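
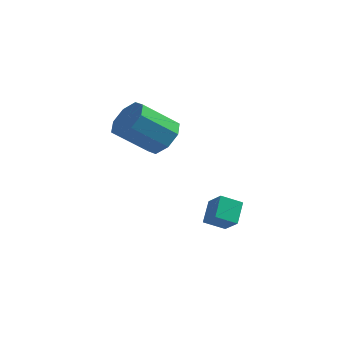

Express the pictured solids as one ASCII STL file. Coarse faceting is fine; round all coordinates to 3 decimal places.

solid 
facet normal -0.745 -0.489 0.454
outer loop
vertex -0.361 -1.729 -2.615
vertex -0.508 -0.779 -1.832
vertex -1.117 -1.249 -3.338
endloop
endfacet
facet normal 0.118 -0.766 -0.632
outer loop
vertex -0.312 -0.721 -3.828
vertex -0.361 -1.729 -2.615
vertex -1.117 -1.249 -3.338
endloop
endfacet
facet normal -0.745 -0.489 0.454
outer loop
vertex -1.117 -1.249 -3.338
vertex -0.508 -0.779 -1.832
vertex -1.263 -0.299 -2.555
endloop
endfacet
facet normal -0.656 0.417 -0.629
outer loop
vertex -1.263 -0.299 -2.555
vertex -0.312 -0.721 -3.828
vertex -1.117 -1.249 -3.338
endloop
endfacet
facet normal 0.656 -0.417 0.629
outer loop
vertex -0.361 -1.729 -2.615
vertex 0.297 -0.251 -2.322
vertex -0.508 -0.779 -1.832
endloop
endfacet
facet normal 0.118 -0.766 -0.632
outer loop
vertex 0.443 -1.201 -3.105
vertex -0.361 -1.729 -2.615
vertex -0.312 -0.721 -3.828
endloop
endfacet
facet normal 0.657 -0.417 0.628
outer loop
vertex 0.443 -1.201 -3.105
vertex 0.297 -0.251 -2.322
vertex -0.361 -1.729 -2.615
endloop
endfacet
facet normal -0.118 0.766 0.632
outer loop
vertex -0.508 -0.779 -1.832
vertex 0.297 -0.251 -2.322
vertex -1.263 -0.299 -2.555
endloop
endfacet
facet normal -0.657 0.417 -0.629
outer loop
vertex -0.459 0.229 -3.045
vertex -0.312 -0.721 -3.828
vertex -1.263 -0.299 -2.555
endloop
endfacet
facet normal -0.118 0.766 0.632
outer loop
vertex -1.263 -0.299 -2.555
vertex 0.297 -0.251 -2.322
vertex -0.459 0.229 -3.045
endloop
endfacet
facet normal 0.745 0.489 -0.453
outer loop
vertex -0.459 0.229 -3.045
vertex 0.443 -1.201 -3.105
vertex -0.312 -0.721 -3.828
endloop
endfacet
facet normal 0.745 0.489 -0.454
outer loop
vertex 0.297 -0.251 -2.322
vertex 0.443 -1.201 -3.105
vertex -0.459 0.229 -3.045
endloop
endfacet
facet normal 0.600 0.487 -0.635
outer loop
vertex -2.555 -1.631 1.046
vertex -3.142 -0.778 1.146
vertex -2.31 -1.16 1.639
endloop
endfacet
facet normal 0.738 -0.642 0.205
outer loop
vertex -2.555 -1.631 1.046
vertex -2.31 -1.16 1.639
vertex -3.791 -2.634 2.354
endloop
endfacet
facet normal 0.738 -0.643 0.204
outer loop
vertex -3.791 -2.634 2.354
vertex -2.31 -1.16 1.639
vertex -3.545 -2.163 2.947
endloop
endfacet
facet normal -0.599 -0.487 0.635
outer loop
vertex -3.791 -2.634 2.354
vertex -3.545 -2.163 2.947
vertex -4.378 -1.782 2.454
endloop
endfacet
facet normal 0.600 0.487 -0.635
outer loop
vertex -2.31 -1.16 1.639
vertex -3.142 -0.778 1.146
vertex -2.552 -0.466 1.943
endloop
endfacet
facet normal 0.740 -0.036 0.671
outer loop
vertex -2.31 -1.16 1.639
vertex -2.552 -0.466 1.943
vertex -3.545 -2.163 2.947
endloop
endfacet
facet normal 0.740 -0.035 0.672
outer loop
vertex -3.545 -2.163 2.947
vertex -2.552 -0.466 1.943
vertex -3.788 -1.469 3.251
endloop
endfacet
facet normal -0.599 -0.488 0.635
outer loop
vertex -3.545 -2.163 2.947
vertex -3.788 -1.469 3.251
vertex -4.378 -1.782 2.454
endloop
endfacet
facet normal 0.600 0.487 -0.635
outer loop
vertex -2.552 -0.466 1.943
vertex -3.142 -0.778 1.146
vertex -3.14 0.046 1.78
endloop
endfacet
facet normal 0.308 0.591 0.745
outer loop
vertex -2.552 -0.466 1.943
vertex -3.14 0.046 1.78
vertex -3.788 -1.469 3.251
endloop
endfacet
facet normal 0.309 0.591 0.745
outer loop
vertex -3.788 -1.469 3.251
vertex -3.14 0.046 1.78
vertex -4.375 -0.957 3.088
endloop
endfacet
facet normal -0.600 -0.486 0.635
outer loop
vertex -3.788 -1.469 3.251
vertex -4.375 -0.957 3.088
vertex -4.378 -1.782 2.454
endloop
endfacet
facet normal 0.599 0.487 -0.635
outer loop
vertex -3.14 0.046 1.78
vertex -3.142 -0.778 1.146
vertex -3.729 0.074 1.246
endloop
endfacet
facet normal -0.305 0.873 0.382
outer loop
vertex -3.14 0.046 1.78
vertex -3.729 0.074 1.246
vertex -4.375 -0.957 3.088
endloop
endfacet
facet normal -0.304 0.873 0.382
outer loop
vertex -4.375 -0.957 3.088
vertex -3.729 0.074 1.246
vertex -4.965 -0.929 2.554
endloop
endfacet
facet normal -0.599 -0.487 0.636
outer loop
vertex -4.375 -0.957 3.088
vertex -4.965 -0.929 2.554
vertex -4.378 -1.782 2.454
endloop
endfacet
facet normal 0.599 0.487 -0.635
outer loop
vertex -3.729 0.074 1.246
vertex -3.142 -0.778 1.146
vertex -3.975 -0.397 0.653
endloop
endfacet
facet normal -0.738 0.643 -0.204
outer loop
vertex -3.729 0.074 1.246
vertex -3.975 -0.397 0.653
vertex -4.965 -0.929 2.554
endloop
endfacet
facet normal -0.739 0.642 -0.205
outer loop
vertex -4.965 -0.929 2.554
vertex -3.975 -0.397 0.653
vertex -5.21 -1.4 1.961
endloop
endfacet
facet normal -0.600 -0.487 0.635
outer loop
vertex -4.965 -0.929 2.554
vertex -5.21 -1.4 1.961
vertex -4.378 -1.782 2.454
endloop
endfacet
facet normal 0.599 0.488 -0.635
outer loop
vertex -3.975 -0.397 0.653
vertex -3.142 -0.778 1.146
vertex -3.732 -1.091 0.349
endloop
endfacet
facet normal -0.740 0.035 -0.672
outer loop
vertex -3.975 -0.397 0.653
vertex -3.732 -1.091 0.349
vertex -5.21 -1.4 1.961
endloop
endfacet
facet normal -0.740 0.036 -0.672
outer loop
vertex -5.21 -1.4 1.961
vertex -3.732 -1.091 0.349
vertex -4.968 -2.094 1.657
endloop
endfacet
facet normal -0.600 -0.487 0.635
outer loop
vertex -5.21 -1.4 1.961
vertex -4.968 -2.094 1.657
vertex -4.378 -1.782 2.454
endloop
endfacet
facet normal 0.600 0.486 -0.635
outer loop
vertex -3.732 -1.091 0.349
vertex -3.142 -0.778 1.146
vertex -3.145 -1.603 0.512
endloop
endfacet
facet normal -0.309 -0.591 -0.745
outer loop
vertex -3.732 -1.091 0.349
vertex -3.145 -1.603 0.512
vertex -4.968 -2.094 1.657
endloop
endfacet
facet normal -0.309 -0.592 -0.745
outer loop
vertex -4.968 -2.094 1.657
vertex -3.145 -1.603 0.512
vertex -4.38 -2.606 1.82
endloop
endfacet
facet normal -0.600 -0.487 0.635
outer loop
vertex -4.968 -2.094 1.657
vertex -4.38 -2.606 1.82
vertex -4.378 -1.782 2.454
endloop
endfacet
facet normal 0.599 0.487 -0.636
outer loop
vertex -3.145 -1.603 0.512
vertex -3.142 -0.778 1.146
vertex -2.555 -1.631 1.046
endloop
endfacet
facet normal 0.304 -0.873 -0.382
outer loop
vertex -3.145 -1.603 0.512
vertex -2.555 -1.631 1.046
vertex -4.38 -2.606 1.82
endloop
endfacet
facet normal 0.304 -0.873 -0.382
outer loop
vertex -4.38 -2.606 1.82
vertex -2.555 -1.631 1.046
vertex -3.791 -2.634 2.354
endloop
endfacet
facet normal -0.599 -0.487 0.635
outer loop
vertex -4.38 -2.606 1.82
vertex -3.791 -2.634 2.354
vertex -4.378 -1.782 2.454
endloop
endfacet

endsolid


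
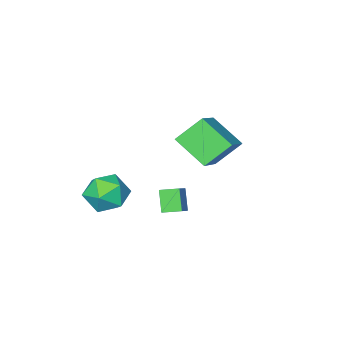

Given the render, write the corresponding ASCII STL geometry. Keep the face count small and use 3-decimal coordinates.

solid 
facet normal 0.243 0.908 0.342
outer loop
vertex 0.611 -0.742 -0.043
vertex 0.414 -1.067 0.96
vertex 1.397 -1.174 0.545
endloop
endfacet
facet normal 0.605 0.755 -0.254
outer loop
vertex 0.611 -0.742 -0.043
vertex 1.397 -1.174 0.545
vertex 1.293 -1.439 -0.489
endloop
endfacet
facet normal 0.132 0.623 -0.771
outer loop
vertex 0.611 -0.742 -0.043
vertex 1.293 -1.439 -0.489
vertex 0.246 -1.495 -0.713
endloop
endfacet
facet normal -0.523 0.694 -0.495
outer loop
vertex 0.611 -0.742 -0.043
vertex 0.246 -1.495 -0.713
vertex -0.298 -1.266 0.182
endloop
endfacet
facet normal -0.454 0.870 0.193
outer loop
vertex 0.611 -0.742 -0.043
vertex -0.298 -1.266 0.182
vertex 0.414 -1.067 0.96
endloop
endfacet
facet normal 0.978 0.158 -0.139
outer loop
vertex 1.293 -1.439 -0.489
vertex 1.397 -1.174 0.545
vertex 1.518 -2.194 0.238
endloop
endfacet
facet normal 0.393 0.404 0.826
outer loop
vertex 1.397 -1.174 0.545
vertex 0.414 -1.067 0.96
vertex 0.974 -1.965 1.133
endloop
endfacet
facet normal -0.735 0.344 0.585
outer loop
vertex 0.414 -1.067 0.96
vertex -0.298 -1.266 0.182
vertex -0.073 -2.021 0.909
endloop
endfacet
facet normal -0.846 0.059 -0.529
outer loop
vertex -0.298 -1.266 0.182
vertex 0.246 -1.495 -0.713
vertex -0.177 -2.286 -0.125
endloop
endfacet
facet normal 0.212 -0.056 -0.976
outer loop
vertex 0.246 -1.495 -0.713
vertex 1.293 -1.439 -0.489
vertex 0.806 -2.393 -0.54
endloop
endfacet
facet normal 0.523 -0.694 0.495
outer loop
vertex 0.609 -2.718 0.463
vertex 1.518 -2.194 0.238
vertex 0.974 -1.965 1.133
endloop
endfacet
facet normal -0.132 -0.623 0.771
outer loop
vertex 0.609 -2.718 0.463
vertex 0.974 -1.965 1.133
vertex -0.073 -2.021 0.909
endloop
endfacet
facet normal -0.605 -0.755 0.254
outer loop
vertex 0.609 -2.718 0.463
vertex -0.073 -2.021 0.909
vertex -0.177 -2.286 -0.125
endloop
endfacet
facet normal -0.243 -0.908 -0.342
outer loop
vertex 0.609 -2.718 0.463
vertex -0.177 -2.286 -0.125
vertex 0.806 -2.393 -0.54
endloop
endfacet
facet normal 0.454 -0.870 -0.193
outer loop
vertex 0.609 -2.718 0.463
vertex 0.806 -2.393 -0.54
vertex 1.518 -2.194 0.238
endloop
endfacet
facet normal 0.846 -0.059 0.529
outer loop
vertex 0.974 -1.965 1.133
vertex 1.518 -2.194 0.238
vertex 1.397 -1.174 0.545
endloop
endfacet
facet normal -0.212 0.056 0.976
outer loop
vertex -0.073 -2.021 0.909
vertex 0.974 -1.965 1.133
vertex 0.414 -1.067 0.96
endloop
endfacet
facet normal -0.978 -0.158 0.139
outer loop
vertex -0.177 -2.286 -0.125
vertex -0.073 -2.021 0.909
vertex -0.298 -1.266 0.182
endloop
endfacet
facet normal -0.393 -0.404 -0.826
outer loop
vertex 0.806 -2.393 -0.54
vertex -0.177 -2.286 -0.125
vertex 0.246 -1.495 -0.713
endloop
endfacet
facet normal 0.735 -0.344 -0.585
outer loop
vertex 1.518 -2.194 0.238
vertex 0.806 -2.393 -0.54
vertex 1.293 -1.439 -0.489
endloop
endfacet
facet normal -0.662 0.720 0.209
outer loop
vertex -0.581 1.498 1.719
vertex -0.254 2.057 0.83
vertex -1.276 1.02 1.164
endloop
endfacet
facet normal -0.296 -0.508 0.809
outer loop
vertex -0.726 0.423 0.99
vertex -0.581 1.498 1.719
vertex -1.276 1.02 1.164
endloop
endfacet
facet normal -0.662 0.720 0.209
outer loop
vertex -1.276 1.02 1.164
vertex -0.254 2.057 0.83
vertex -0.949 1.579 0.274
endloop
endfacet
facet normal -0.688 -0.473 -0.550
outer loop
vertex -0.949 1.579 0.274
vertex -0.726 0.423 0.99
vertex -1.276 1.02 1.164
endloop
endfacet
facet normal 0.688 0.473 0.551
outer loop
vertex -0.581 1.498 1.719
vertex 0.296 1.46 0.656
vertex -0.254 2.057 0.83
endloop
endfacet
facet normal -0.297 -0.508 0.808
outer loop
vertex -0.031 0.901 1.546
vertex -0.581 1.498 1.719
vertex -0.726 0.423 0.99
endloop
endfacet
facet normal 0.687 0.474 0.550
outer loop
vertex -0.031 0.901 1.546
vertex 0.296 1.46 0.656
vertex -0.581 1.498 1.719
endloop
endfacet
facet normal 0.297 0.509 -0.808
outer loop
vertex -0.254 2.057 0.83
vertex 0.296 1.46 0.656
vertex -0.949 1.579 0.274
endloop
endfacet
facet normal -0.687 -0.474 -0.551
outer loop
vertex -0.399 0.982 0.101
vertex -0.726 0.423 0.99
vertex -0.949 1.579 0.274
endloop
endfacet
facet normal 0.297 0.508 -0.809
outer loop
vertex -0.949 1.579 0.274
vertex 0.296 1.46 0.656
vertex -0.399 0.982 0.101
endloop
endfacet
facet normal 0.662 -0.720 -0.209
outer loop
vertex -0.399 0.982 0.101
vertex -0.031 0.901 1.546
vertex -0.726 0.423 0.99
endloop
endfacet
facet normal 0.662 -0.720 -0.209
outer loop
vertex 0.296 1.46 0.656
vertex -0.031 0.901 1.546
vertex -0.399 0.982 0.101
endloop
endfacet
facet normal -0.701 -0.504 -0.505
outer loop
vertex -4.965 -1.637 2.558
vertex -5.309 -0.156 1.558
vertex -3.885 -2.092 1.512
endloop
endfacet
facet normal 0.189 -0.814 0.549
outer loop
vertex -2.371 -1.004 2.602
vertex -4.965 -1.637 2.558
vertex -3.885 -2.092 1.512
endloop
endfacet
facet normal -0.701 -0.504 -0.504
outer loop
vertex -3.885 -2.092 1.512
vertex -5.309 -0.156 1.558
vertex -4.23 -0.611 0.512
endloop
endfacet
facet normal 0.688 -0.290 -0.666
outer loop
vertex -4.23 -0.611 0.512
vertex -2.371 -1.004 2.602
vertex -3.885 -2.092 1.512
endloop
endfacet
facet normal -0.688 0.290 0.666
outer loop
vertex -4.965 -1.637 2.558
vertex -3.795 0.932 2.648
vertex -5.309 -0.156 1.558
endloop
endfacet
facet normal 0.189 -0.814 0.549
outer loop
vertex -3.45 -0.549 3.648
vertex -4.965 -1.637 2.558
vertex -2.371 -1.004 2.602
endloop
endfacet
facet normal -0.687 0.290 0.666
outer loop
vertex -3.45 -0.549 3.648
vertex -3.795 0.932 2.648
vertex -4.965 -1.637 2.558
endloop
endfacet
facet normal -0.189 0.814 -0.549
outer loop
vertex -5.309 -0.156 1.558
vertex -3.795 0.932 2.648
vertex -4.23 -0.611 0.512
endloop
endfacet
facet normal 0.687 -0.290 -0.666
outer loop
vertex -2.715 0.477 1.602
vertex -2.371 -1.004 2.602
vertex -4.23 -0.611 0.512
endloop
endfacet
facet normal -0.189 0.814 -0.549
outer loop
vertex -4.23 -0.611 0.512
vertex -3.795 0.932 2.648
vertex -2.715 0.477 1.602
endloop
endfacet
facet normal 0.701 0.504 0.504
outer loop
vertex -2.715 0.477 1.602
vertex -3.45 -0.549 3.648
vertex -2.371 -1.004 2.602
endloop
endfacet
facet normal 0.701 0.504 0.505
outer loop
vertex -3.795 0.932 2.648
vertex -3.45 -0.549 3.648
vertex -2.715 0.477 1.602
endloop
endfacet

endsolid


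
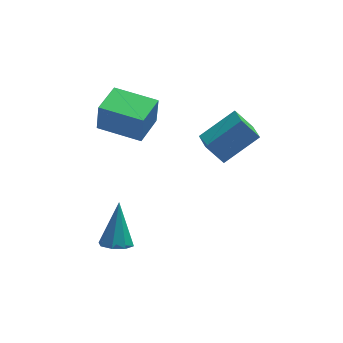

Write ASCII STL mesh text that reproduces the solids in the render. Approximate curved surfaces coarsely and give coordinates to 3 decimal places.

solid 
facet normal -0.591 0.200 0.782
outer loop
vertex 1.763 -1.335 0.982
vertex 1.674 -0.369 0.668
vertex 0.327 -1.782 0.011
endloop
endfacet
facet normal 0.087 -0.948 0.307
outer loop
vertex 1.006 -2.011 -0.888
vertex 1.763 -1.335 0.982
vertex 0.327 -1.782 0.011
endloop
endfacet
facet normal -0.590 0.199 0.782
outer loop
vertex 0.327 -1.782 0.011
vertex 1.674 -0.369 0.668
vertex 0.238 -0.815 -0.302
endloop
endfacet
facet normal -0.802 -0.249 -0.542
outer loop
vertex 0.238 -0.815 -0.302
vertex 1.006 -2.011 -0.888
vertex 0.327 -1.782 0.011
endloop
endfacet
facet normal 0.802 0.250 0.542
outer loop
vertex 1.763 -1.335 0.982
vertex 2.353 -0.598 -0.231
vertex 1.674 -0.369 0.668
endloop
endfacet
facet normal 0.087 -0.948 0.307
outer loop
vertex 2.442 -1.565 0.082
vertex 1.763 -1.335 0.982
vertex 1.006 -2.011 -0.888
endloop
endfacet
facet normal 0.803 0.249 0.542
outer loop
vertex 2.442 -1.565 0.082
vertex 2.353 -0.598 -0.231
vertex 1.763 -1.335 0.982
endloop
endfacet
facet normal -0.087 0.948 -0.307
outer loop
vertex 1.674 -0.369 0.668
vertex 2.353 -0.598 -0.231
vertex 0.238 -0.815 -0.302
endloop
endfacet
facet normal -0.803 -0.250 -0.542
outer loop
vertex 0.917 -1.045 -1.202
vertex 1.006 -2.011 -0.888
vertex 0.238 -0.815 -0.302
endloop
endfacet
facet normal -0.087 0.948 -0.308
outer loop
vertex 0.238 -0.815 -0.302
vertex 2.353 -0.598 -0.231
vertex 0.917 -1.045 -1.202
endloop
endfacet
facet normal 0.590 -0.200 -0.782
outer loop
vertex 0.917 -1.045 -1.202
vertex 2.442 -1.565 0.082
vertex 1.006 -2.011 -0.888
endloop
endfacet
facet normal 0.591 -0.199 -0.782
outer loop
vertex 2.353 -0.598 -0.231
vertex 2.442 -1.565 0.082
vertex 0.917 -1.045 -1.202
endloop
endfacet
facet normal -0.511 -0.858 0.045
outer loop
vertex -1.936 -1.233 1.411
vertex -3.512 -0.289 1.51
vertex -2.023 -1.247 0.154
endloop
endfacet
facet normal 0.857 -0.512 -0.054
outer loop
vertex -1.288 -0.011 0.09
vertex -1.936 -1.233 1.411
vertex -2.023 -1.247 0.154
endloop
endfacet
facet normal -0.511 -0.858 0.045
outer loop
vertex -2.023 -1.247 0.154
vertex -3.512 -0.289 1.51
vertex -3.6 -0.303 0.254
endloop
endfacet
facet normal -0.069 -0.010 -0.998
outer loop
vertex -3.6 -0.303 0.254
vertex -1.288 -0.011 0.09
vertex -2.023 -1.247 0.154
endloop
endfacet
facet normal 0.069 0.011 0.998
outer loop
vertex -1.936 -1.233 1.411
vertex -2.777 0.947 1.446
vertex -3.512 -0.289 1.51
endloop
endfacet
facet normal 0.857 -0.513 -0.054
outer loop
vertex -1.2 0.003 1.346
vertex -1.936 -1.233 1.411
vertex -1.288 -0.011 0.09
endloop
endfacet
facet normal 0.070 0.011 0.998
outer loop
vertex -1.2 0.003 1.346
vertex -2.777 0.947 1.446
vertex -1.936 -1.233 1.411
endloop
endfacet
facet normal -0.857 0.512 0.054
outer loop
vertex -3.512 -0.289 1.51
vertex -2.777 0.947 1.446
vertex -3.6 -0.303 0.254
endloop
endfacet
facet normal -0.069 -0.011 -0.998
outer loop
vertex -2.864 0.933 0.189
vertex -1.288 -0.011 0.09
vertex -3.6 -0.303 0.254
endloop
endfacet
facet normal -0.857 0.513 0.054
outer loop
vertex -3.6 -0.303 0.254
vertex -2.777 0.947 1.446
vertex -2.864 0.933 0.189
endloop
endfacet
facet normal 0.511 0.858 -0.045
outer loop
vertex -2.864 0.933 0.189
vertex -1.2 0.003 1.346
vertex -1.288 -0.011 0.09
endloop
endfacet
facet normal 0.511 0.858 -0.045
outer loop
vertex -2.777 0.947 1.446
vertex -1.2 0.003 1.346
vertex -2.864 0.933 0.189
endloop
endfacet
facet normal -0.131 -0.524 -0.841
outer loop
vertex -2.682 -3.205 -4.222
vertex -3.285 -3.42 -3.994
vertex -3.071 -2.888 -4.359
endloop
endfacet
facet normal 0.659 0.729 -0.185
outer loop
vertex -2.682 -3.205 -4.222
vertex -3.071 -2.888 -4.359
vertex -3.035 -2.42 -2.386
endloop
endfacet
facet normal -0.131 -0.525 -0.841
outer loop
vertex -3.071 -2.888 -4.359
vertex -3.285 -3.42 -3.994
vertex -3.586 -2.883 -4.282
endloop
endfacet
facet normal -0.025 0.973 -0.230
outer loop
vertex -3.071 -2.888 -4.359
vertex -3.586 -2.883 -4.282
vertex -3.035 -2.42 -2.386
endloop
endfacet
facet normal -0.131 -0.525 -0.841
outer loop
vertex -3.586 -2.883 -4.282
vertex -3.285 -3.42 -3.994
vertex -3.924 -3.193 -4.036
endloop
endfacet
facet normal -0.670 0.742 0.014
outer loop
vertex -3.586 -2.883 -4.282
vertex -3.924 -3.193 -4.036
vertex -3.035 -2.42 -2.386
endloop
endfacet
facet normal -0.131 -0.524 -0.842
outer loop
vertex -3.924 -3.193 -4.036
vertex -3.285 -3.42 -3.994
vertex -3.888 -3.636 -3.766
endloop
endfacet
facet normal -0.899 0.173 0.403
outer loop
vertex -3.924 -3.193 -4.036
vertex -3.888 -3.636 -3.766
vertex -3.035 -2.42 -2.386
endloop
endfacet
facet normal -0.131 -0.524 -0.842
outer loop
vertex -3.888 -3.636 -3.766
vertex -3.285 -3.42 -3.994
vertex -3.499 -3.953 -3.629
endloop
endfacet
facet normal -0.578 -0.402 0.711
outer loop
vertex -3.888 -3.636 -3.766
vertex -3.499 -3.953 -3.629
vertex -3.035 -2.42 -2.386
endloop
endfacet
facet normal -0.131 -0.524 -0.842
outer loop
vertex -3.499 -3.953 -3.629
vertex -3.285 -3.42 -3.994
vertex -2.984 -3.958 -3.706
endloop
endfacet
facet normal 0.107 -0.646 0.756
outer loop
vertex -3.499 -3.953 -3.629
vertex -2.984 -3.958 -3.706
vertex -3.035 -2.42 -2.386
endloop
endfacet
facet normal -0.130 -0.524 -0.842
outer loop
vertex -2.984 -3.958 -3.706
vertex -3.285 -3.42 -3.994
vertex -2.646 -3.648 -3.951
endloop
endfacet
facet normal 0.752 -0.415 0.512
outer loop
vertex -2.984 -3.958 -3.706
vertex -2.646 -3.648 -3.951
vertex -3.035 -2.42 -2.386
endloop
endfacet
facet normal -0.131 -0.525 -0.841
outer loop
vertex -2.646 -3.648 -3.951
vertex -3.285 -3.42 -3.994
vertex -2.682 -3.205 -4.222
endloop
endfacet
facet normal 0.980 0.155 0.122
outer loop
vertex -2.646 -3.648 -3.951
vertex -2.682 -3.205 -4.222
vertex -3.035 -2.42 -2.386
endloop
endfacet

endsolid


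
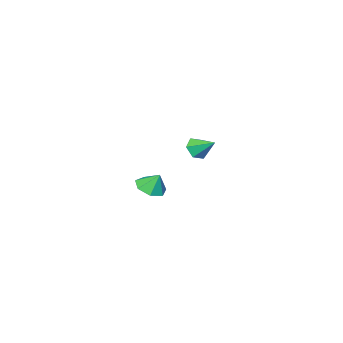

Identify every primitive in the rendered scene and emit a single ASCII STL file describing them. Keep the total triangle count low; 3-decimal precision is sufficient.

solid 
facet normal 0.122 -0.833 -0.540
outer loop
vertex 1.449 2.004 0.759
vertex 0.969 1.753 1.038
vertex 0.891 2.074 0.525
endloop
endfacet
facet normal 0.294 0.845 -0.448
outer loop
vertex 1.449 2.004 0.759
vertex 0.891 2.074 0.525
vertex 0.831 2.687 1.642
endloop
endfacet
facet normal 0.122 -0.833 -0.540
outer loop
vertex 0.891 2.074 0.525
vertex 0.969 1.753 1.038
vertex 0.41 1.823 0.804
endloop
endfacet
facet normal -0.597 0.689 -0.410
outer loop
vertex 0.891 2.074 0.525
vertex 0.41 1.823 0.804
vertex 0.831 2.687 1.642
endloop
endfacet
facet normal 0.122 -0.833 -0.540
outer loop
vertex 0.41 1.823 0.804
vertex 0.969 1.753 1.038
vertex 0.488 1.502 1.317
endloop
endfacet
facet normal -0.943 0.199 0.268
outer loop
vertex 0.41 1.823 0.804
vertex 0.488 1.502 1.317
vertex 0.831 2.687 1.642
endloop
endfacet
facet normal 0.123 -0.834 -0.538
outer loop
vertex 0.488 1.502 1.317
vertex 0.969 1.753 1.038
vertex 1.047 1.433 1.552
endloop
endfacet
facet normal -0.398 -0.134 0.908
outer loop
vertex 0.488 1.502 1.317
vertex 1.047 1.433 1.552
vertex 0.831 2.687 1.642
endloop
endfacet
facet normal 0.123 -0.834 -0.538
outer loop
vertex 1.047 1.433 1.552
vertex 0.969 1.753 1.038
vertex 1.528 1.684 1.273
endloop
endfacet
facet normal 0.493 0.022 0.870
outer loop
vertex 1.047 1.433 1.552
vertex 1.528 1.684 1.273
vertex 0.831 2.687 1.642
endloop
endfacet
facet normal 0.123 -0.834 -0.538
outer loop
vertex 1.528 1.684 1.273
vertex 0.969 1.753 1.038
vertex 1.449 2.004 0.759
endloop
endfacet
facet normal 0.838 0.512 0.190
outer loop
vertex 1.528 1.684 1.273
vertex 1.449 2.004 0.759
vertex 0.831 2.687 1.642
endloop
endfacet
facet normal 0.155 -0.456 -0.876
outer loop
vertex -0.784 -3.961 -3.912
vertex -1.572 -3.968 -4.048
vertex -1.037 -3.407 -4.245
endloop
endfacet
facet normal 0.654 0.586 0.478
outer loop
vertex -0.784 -3.961 -3.912
vertex -1.037 -3.407 -4.245
vertex -1.728 -3.512 -3.172
endloop
endfacet
facet normal 0.154 -0.455 -0.877
outer loop
vertex -1.037 -3.407 -4.245
vertex -1.572 -3.968 -4.048
vertex -1.693 -3.275 -4.429
endloop
endfacet
facet normal 0.143 0.972 0.187
outer loop
vertex -1.037 -3.407 -4.245
vertex -1.693 -3.275 -4.429
vertex -1.728 -3.512 -3.172
endloop
endfacet
facet normal 0.155 -0.455 -0.877
outer loop
vertex -1.693 -3.275 -4.429
vertex -1.572 -3.968 -4.048
vertex -2.258 -3.664 -4.327
endloop
endfacet
facet normal -0.544 0.827 0.141
outer loop
vertex -1.693 -3.275 -4.429
vertex -2.258 -3.664 -4.327
vertex -1.728 -3.512 -3.172
endloop
endfacet
facet normal 0.155 -0.455 -0.877
outer loop
vertex -2.258 -3.664 -4.327
vertex -1.572 -3.968 -4.048
vertex -2.307 -4.282 -4.015
endloop
endfacet
facet normal -0.890 0.260 0.374
outer loop
vertex -2.258 -3.664 -4.327
vertex -2.307 -4.282 -4.015
vertex -1.728 -3.512 -3.172
endloop
endfacet
facet normal 0.155 -0.455 -0.877
outer loop
vertex -2.307 -4.282 -4.015
vertex -1.572 -3.968 -4.048
vertex -1.803 -4.663 -3.728
endloop
endfacet
facet normal -0.634 -0.303 0.712
outer loop
vertex -2.307 -4.282 -4.015
vertex -1.803 -4.663 -3.728
vertex -1.728 -3.512 -3.172
endloop
endfacet
facet normal 0.155 -0.455 -0.877
outer loop
vertex -1.803 -4.663 -3.728
vertex -1.572 -3.968 -4.048
vertex -1.125 -4.521 -3.682
endloop
endfacet
facet normal 0.030 -0.436 0.899
outer loop
vertex -1.803 -4.663 -3.728
vertex -1.125 -4.521 -3.682
vertex -1.728 -3.512 -3.172
endloop
endfacet
facet normal 0.155 -0.455 -0.877
outer loop
vertex -1.125 -4.521 -3.682
vertex -1.572 -3.968 -4.048
vertex -0.784 -3.961 -3.912
endloop
endfacet
facet normal 0.604 -0.041 0.796
outer loop
vertex -1.125 -4.521 -3.682
vertex -0.784 -3.961 -3.912
vertex -1.728 -3.512 -3.172
endloop
endfacet

endsolid


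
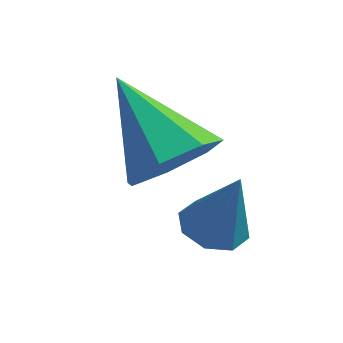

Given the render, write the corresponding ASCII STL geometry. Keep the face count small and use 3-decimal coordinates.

solid 
facet normal 0.660 -0.487 -0.571
outer loop
vertex 2.84 -0.204 -3.349
vertex 2.191 -0.699 -3.677
vertex 2.5 0.069 -3.975
endloop
endfacet
facet normal 0.301 0.923 0.239
outer loop
vertex 2.84 -0.204 -3.349
vertex 2.5 0.069 -3.975
vertex 0.949 0.219 -2.603
endloop
endfacet
facet normal 0.660 -0.487 -0.571
outer loop
vertex 2.5 0.069 -3.975
vertex 2.191 -0.699 -3.677
vertex 1.927 -0.236 -4.377
endloop
endfacet
facet normal -0.230 0.905 -0.359
outer loop
vertex 2.5 0.069 -3.975
vertex 1.927 -0.236 -4.377
vertex 0.949 0.219 -2.603
endloop
endfacet
facet normal 0.660 -0.488 -0.571
outer loop
vertex 1.927 -0.236 -4.377
vertex 2.191 -0.699 -3.677
vertex 1.552 -0.89 -4.252
endloop
endfacet
facet normal -0.780 0.348 -0.519
outer loop
vertex 1.927 -0.236 -4.377
vertex 1.552 -0.89 -4.252
vertex 0.949 0.219 -2.603
endloop
endfacet
facet normal 0.660 -0.489 -0.571
outer loop
vertex 1.552 -0.89 -4.252
vertex 2.191 -0.699 -3.677
vertex 1.658 -1.399 -3.693
endloop
endfacet
facet normal -0.937 -0.329 -0.122
outer loop
vertex 1.552 -0.89 -4.252
vertex 1.658 -1.399 -3.693
vertex 0.949 0.219 -2.603
endloop
endfacet
facet normal 0.659 -0.489 -0.571
outer loop
vertex 1.658 -1.399 -3.693
vertex 2.191 -0.699 -3.677
vertex 2.165 -1.382 -3.122
endloop
endfacet
facet normal -0.581 -0.614 0.534
outer loop
vertex 1.658 -1.399 -3.693
vertex 2.165 -1.382 -3.122
vertex 0.949 0.219 -2.603
endloop
endfacet
facet normal 0.660 -0.489 -0.570
outer loop
vertex 2.165 -1.382 -3.122
vertex 2.191 -0.699 -3.677
vertex 2.691 -0.85 -2.969
endloop
endfacet
facet normal 0.020 -0.295 0.955
outer loop
vertex 2.165 -1.382 -3.122
vertex 2.691 -0.85 -2.969
vertex 0.949 0.219 -2.603
endloop
endfacet
facet normal 0.661 -0.488 -0.571
outer loop
vertex 2.691 -0.85 -2.969
vertex 2.191 -0.699 -3.677
vertex 2.84 -0.204 -3.349
endloop
endfacet
facet normal 0.412 0.389 0.824
outer loop
vertex 2.691 -0.85 -2.969
vertex 2.84 -0.204 -3.349
vertex 0.949 0.219 -2.603
endloop
endfacet
facet normal -0.306 0.022 -0.952
outer loop
vertex 3.395 -1.614 -4.704
vertex 2.983 -1.216 -4.562
vertex 3.544 -1.189 -4.742
endloop
endfacet
facet normal 0.943 -0.323 0.083
outer loop
vertex 3.395 -1.614 -4.704
vertex 3.544 -1.189 -4.742
vertex 3.397 -1.244 -3.278
endloop
endfacet
facet normal -0.306 0.020 -0.952
outer loop
vertex 3.544 -1.189 -4.742
vertex 2.983 -1.216 -4.562
vertex 3.365 -0.78 -4.676
endloop
endfacet
facet normal 0.917 0.384 0.107
outer loop
vertex 3.544 -1.189 -4.742
vertex 3.365 -0.78 -4.676
vertex 3.397 -1.244 -3.278
endloop
endfacet
facet normal -0.308 0.021 -0.951
outer loop
vertex 3.365 -0.78 -4.676
vertex 2.983 -1.216 -4.562
vertex 2.962 -0.627 -4.542
endloop
endfacet
facet normal 0.420 0.864 0.277
outer loop
vertex 3.365 -0.78 -4.676
vertex 2.962 -0.627 -4.542
vertex 3.397 -1.244 -3.278
endloop
endfacet
facet normal -0.305 0.021 -0.952
outer loop
vertex 2.962 -0.627 -4.542
vertex 2.983 -1.216 -4.562
vertex 2.571 -0.818 -4.421
endloop
endfacet
facet normal -0.254 0.832 0.493
outer loop
vertex 2.962 -0.627 -4.542
vertex 2.571 -0.818 -4.421
vertex 3.397 -1.244 -3.278
endloop
endfacet
facet normal -0.306 0.020 -0.952
outer loop
vertex 2.571 -0.818 -4.421
vertex 2.983 -1.216 -4.562
vertex 2.422 -1.242 -4.382
endloop
endfacet
facet normal -0.713 0.308 0.630
outer loop
vertex 2.571 -0.818 -4.421
vertex 2.422 -1.242 -4.382
vertex 3.397 -1.244 -3.278
endloop
endfacet
facet normal -0.306 0.021 -0.952
outer loop
vertex 2.422 -1.242 -4.382
vertex 2.983 -1.216 -4.562
vertex 2.602 -1.651 -4.449
endloop
endfacet
facet normal -0.687 -0.402 0.606
outer loop
vertex 2.422 -1.242 -4.382
vertex 2.602 -1.651 -4.449
vertex 3.397 -1.244 -3.278
endloop
endfacet
facet normal -0.306 0.021 -0.952
outer loop
vertex 2.602 -1.651 -4.449
vertex 2.983 -1.216 -4.562
vertex 3.005 -1.805 -4.582
endloop
endfacet
facet normal -0.192 -0.879 0.436
outer loop
vertex 2.602 -1.651 -4.449
vertex 3.005 -1.805 -4.582
vertex 3.397 -1.244 -3.278
endloop
endfacet
facet normal -0.308 0.021 -0.951
outer loop
vertex 3.005 -1.805 -4.582
vertex 2.983 -1.216 -4.562
vertex 3.395 -1.614 -4.704
endloop
endfacet
facet normal 0.484 -0.847 0.219
outer loop
vertex 3.005 -1.805 -4.582
vertex 3.395 -1.614 -4.704
vertex 3.397 -1.244 -3.278
endloop
endfacet

endsolid


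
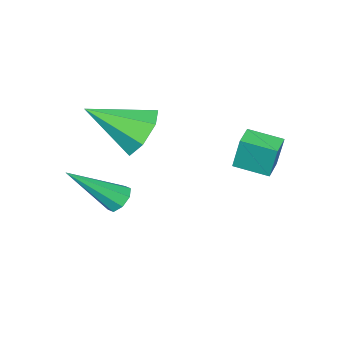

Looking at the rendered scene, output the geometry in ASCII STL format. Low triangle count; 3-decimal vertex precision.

solid 
facet normal -0.653 0.385 -0.652
outer loop
vertex -0.183 0.035 -4.735
vertex -0.516 0.202 -4.303
vertex -0.086 0.437 -4.595
endloop
endfacet
facet normal 0.856 -0.027 -0.516
outer loop
vertex -0.183 0.035 -4.735
vertex -0.086 0.437 -4.595
vertex 0.916 -0.642 -2.877
endloop
endfacet
facet normal -0.653 0.385 -0.652
outer loop
vertex -0.086 0.437 -4.595
vertex -0.516 0.202 -4.303
vertex -0.241 0.701 -4.284
endloop
endfacet
facet normal 0.803 0.588 -0.099
outer loop
vertex -0.086 0.437 -4.595
vertex -0.241 0.701 -4.284
vertex 0.916 -0.642 -2.877
endloop
endfacet
facet normal -0.655 0.386 -0.650
outer loop
vertex -0.241 0.701 -4.284
vertex -0.516 0.202 -4.303
vertex -0.556 0.672 -3.984
endloop
endfacet
facet normal 0.369 0.805 0.465
outer loop
vertex -0.241 0.701 -4.284
vertex -0.556 0.672 -3.984
vertex 0.916 -0.642 -2.877
endloop
endfacet
facet normal -0.654 0.386 -0.651
outer loop
vertex -0.556 0.672 -3.984
vertex -0.516 0.202 -4.303
vertex -0.848 0.368 -3.871
endloop
endfacet
facet normal -0.191 0.498 0.846
outer loop
vertex -0.556 0.672 -3.984
vertex -0.848 0.368 -3.871
vertex 0.916 -0.642 -2.877
endloop
endfacet
facet normal -0.653 0.387 -0.651
outer loop
vertex -0.848 0.368 -3.871
vertex -0.516 0.202 -4.303
vertex -0.945 -0.033 -4.012
endloop
endfacet
facet normal -0.551 -0.155 0.820
outer loop
vertex -0.848 0.368 -3.871
vertex -0.945 -0.033 -4.012
vertex 0.916 -0.642 -2.877
endloop
endfacet
facet normal -0.653 0.385 -0.652
outer loop
vertex -0.945 -0.033 -4.012
vertex -0.516 0.202 -4.303
vertex -0.79 -0.297 -4.323
endloop
endfacet
facet normal -0.498 -0.768 0.404
outer loop
vertex -0.945 -0.033 -4.012
vertex -0.79 -0.297 -4.323
vertex 0.916 -0.642 -2.877
endloop
endfacet
facet normal -0.654 0.385 -0.651
outer loop
vertex -0.79 -0.297 -4.323
vertex -0.516 0.202 -4.303
vertex -0.475 -0.269 -4.623
endloop
endfacet
facet normal -0.064 -0.985 -0.159
outer loop
vertex -0.79 -0.297 -4.323
vertex -0.475 -0.269 -4.623
vertex 0.916 -0.642 -2.877
endloop
endfacet
facet normal -0.652 0.386 -0.652
outer loop
vertex -0.475 -0.269 -4.623
vertex -0.516 0.202 -4.303
vertex -0.183 0.035 -4.735
endloop
endfacet
facet normal 0.498 -0.678 -0.541
outer loop
vertex -0.475 -0.269 -4.623
vertex -0.183 0.035 -4.735
vertex 0.916 -0.642 -2.877
endloop
endfacet
facet normal -0.646 0.561 -0.518
outer loop
vertex -0.815 1.022 -1.537
vertex -1.442 0.233 -1.609
vertex -1.402 0.943 -0.891
endloop
endfacet
facet normal 0.595 0.529 0.605
outer loop
vertex -0.815 1.022 -1.537
vertex -1.402 0.943 -0.891
vertex -0.098 -0.933 -0.531
endloop
endfacet
facet normal -0.646 0.560 -0.518
outer loop
vertex -1.402 0.943 -0.891
vertex -1.442 0.233 -1.609
vertex -2.019 0.329 -0.785
endloop
endfacet
facet normal -0.011 0.181 0.983
outer loop
vertex -1.402 0.943 -0.891
vertex -2.019 0.329 -0.785
vertex -0.098 -0.933 -0.531
endloop
endfacet
facet normal -0.646 0.560 -0.518
outer loop
vertex -2.019 0.329 -0.785
vertex -1.442 0.233 -1.609
vertex -2.201 -0.356 -1.299
endloop
endfacet
facet normal -0.414 -0.473 0.778
outer loop
vertex -2.019 0.329 -0.785
vertex -2.201 -0.356 -1.299
vertex -0.098 -0.933 -0.531
endloop
endfacet
facet normal -0.646 0.561 -0.518
outer loop
vertex -2.201 -0.356 -1.299
vertex -1.442 0.233 -1.609
vertex -1.812 -0.598 -2.047
endloop
endfacet
facet normal -0.310 -0.940 0.143
outer loop
vertex -2.201 -0.356 -1.299
vertex -1.812 -0.598 -2.047
vertex -0.098 -0.933 -0.531
endloop
endfacet
facet normal -0.646 0.561 -0.518
outer loop
vertex -1.812 -0.598 -2.047
vertex -1.442 0.233 -1.609
vertex -1.144 -0.214 -2.464
endloop
endfacet
facet normal 0.222 -0.868 -0.443
outer loop
vertex -1.812 -0.598 -2.047
vertex -1.144 -0.214 -2.464
vertex -0.098 -0.933 -0.531
endloop
endfacet
facet normal -0.646 0.561 -0.518
outer loop
vertex -1.144 -0.214 -2.464
vertex -1.442 0.233 -1.609
vertex -0.7 0.507 -2.237
endloop
endfacet
facet normal 0.782 -0.312 -0.539
outer loop
vertex -1.144 -0.214 -2.464
vertex -0.7 0.507 -2.237
vertex -0.098 -0.933 -0.531
endloop
endfacet
facet normal -0.646 0.561 -0.518
outer loop
vertex -0.7 0.507 -2.237
vertex -1.442 0.233 -1.609
vertex -0.815 1.022 -1.537
endloop
endfacet
facet normal 0.948 0.310 -0.073
outer loop
vertex -0.7 0.507 -2.237
vertex -0.815 1.022 -1.537
vertex -0.098 -0.933 -0.531
endloop
endfacet
facet normal -0.855 -0.513 0.072
outer loop
vertex -3.635 2.667 -1.204
vertex -4.26 3.674 -1.446
vertex -3.581 2.405 -2.435
endloop
endfacet
facet normal 0.517 -0.832 0.200
outer loop
vertex -2.88 2.826 -2.494
vertex -3.635 2.667 -1.204
vertex -3.581 2.405 -2.435
endloop
endfacet
facet normal -0.855 -0.513 0.072
outer loop
vertex -3.581 2.405 -2.435
vertex -4.26 3.674 -1.446
vertex -4.206 3.412 -2.677
endloop
endfacet
facet normal 0.043 -0.208 -0.977
outer loop
vertex -4.206 3.412 -2.677
vertex -2.88 2.826 -2.494
vertex -3.581 2.405 -2.435
endloop
endfacet
facet normal -0.043 0.208 0.977
outer loop
vertex -3.635 2.667 -1.204
vertex -3.559 4.095 -1.505
vertex -4.26 3.674 -1.446
endloop
endfacet
facet normal 0.517 -0.832 0.200
outer loop
vertex -2.934 3.088 -1.263
vertex -3.635 2.667 -1.204
vertex -2.88 2.826 -2.494
endloop
endfacet
facet normal -0.043 0.208 0.977
outer loop
vertex -2.934 3.088 -1.263
vertex -3.559 4.095 -1.505
vertex -3.635 2.667 -1.204
endloop
endfacet
facet normal -0.517 0.832 -0.200
outer loop
vertex -4.26 3.674 -1.446
vertex -3.559 4.095 -1.505
vertex -4.206 3.412 -2.677
endloop
endfacet
facet normal 0.043 -0.208 -0.977
outer loop
vertex -3.505 3.833 -2.736
vertex -2.88 2.826 -2.494
vertex -4.206 3.412 -2.677
endloop
endfacet
facet normal -0.517 0.832 -0.200
outer loop
vertex -4.206 3.412 -2.677
vertex -3.559 4.095 -1.505
vertex -3.505 3.833 -2.736
endloop
endfacet
facet normal 0.855 0.513 -0.072
outer loop
vertex -3.505 3.833 -2.736
vertex -2.934 3.088 -1.263
vertex -2.88 2.826 -2.494
endloop
endfacet
facet normal 0.855 0.513 -0.072
outer loop
vertex -3.559 4.095 -1.505
vertex -2.934 3.088 -1.263
vertex -3.505 3.833 -2.736
endloop
endfacet

endsolid


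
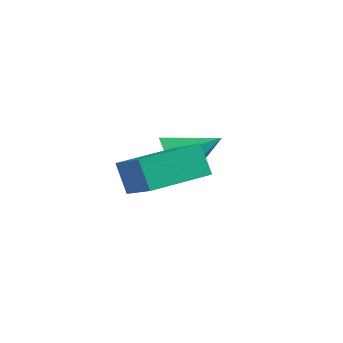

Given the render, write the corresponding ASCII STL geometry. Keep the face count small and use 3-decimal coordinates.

solid 
facet normal -0.521 0.283 0.805
outer loop
vertex 2.372 -3.315 5.011
vertex 3.45 -1.479 5.063
vertex 0.929 -2.433 3.767
endloop
endfacet
facet normal -0.506 -0.862 -0.024
outer loop
vertex 1.57 -2.781 2.777
vertex 2.372 -3.315 5.011
vertex 0.929 -2.433 3.767
endloop
endfacet
facet normal -0.521 0.283 0.805
outer loop
vertex 0.929 -2.433 3.767
vertex 3.45 -1.479 5.063
vertex 2.007 -0.596 3.819
endloop
endfacet
facet normal -0.687 0.420 -0.593
outer loop
vertex 2.007 -0.596 3.819
vertex 1.57 -2.781 2.777
vertex 0.929 -2.433 3.767
endloop
endfacet
facet normal 0.687 -0.420 0.593
outer loop
vertex 2.372 -3.315 5.011
vertex 4.091 -1.827 4.073
vertex 3.45 -1.479 5.063
endloop
endfacet
facet normal -0.507 -0.862 -0.024
outer loop
vertex 3.013 -3.664 4.021
vertex 2.372 -3.315 5.011
vertex 1.57 -2.781 2.777
endloop
endfacet
facet normal 0.687 -0.420 0.593
outer loop
vertex 3.013 -3.664 4.021
vertex 4.091 -1.827 4.073
vertex 2.372 -3.315 5.011
endloop
endfacet
facet normal 0.506 0.862 0.025
outer loop
vertex 3.45 -1.479 5.063
vertex 4.091 -1.827 4.073
vertex 2.007 -0.596 3.819
endloop
endfacet
facet normal -0.687 0.420 -0.593
outer loop
vertex 2.648 -0.945 2.829
vertex 1.57 -2.781 2.777
vertex 2.007 -0.596 3.819
endloop
endfacet
facet normal 0.506 0.862 0.024
outer loop
vertex 2.007 -0.596 3.819
vertex 4.091 -1.827 4.073
vertex 2.648 -0.945 2.829
endloop
endfacet
facet normal 0.521 -0.283 -0.805
outer loop
vertex 2.648 -0.945 2.829
vertex 3.013 -3.664 4.021
vertex 1.57 -2.781 2.777
endloop
endfacet
facet normal 0.521 -0.283 -0.805
outer loop
vertex 4.091 -1.827 4.073
vertex 3.013 -3.664 4.021
vertex 2.648 -0.945 2.829
endloop
endfacet
facet normal -0.675 -0.564 -0.476
outer loop
vertex 1.714 0.704 1.408
vertex 1.162 0.653 2.252
vertex 1.005 1.4 1.59
endloop
endfacet
facet normal 0.499 0.656 -0.566
outer loop
vertex 1.714 0.704 1.408
vertex 1.005 1.4 1.59
vertex 2.378 1.667 3.108
endloop
endfacet
facet normal -0.676 -0.563 -0.475
outer loop
vertex 1.005 1.4 1.59
vertex 1.162 0.653 2.252
vertex 0.453 1.349 2.435
endloop
endfacet
facet normal -0.150 0.988 -0.038
outer loop
vertex 1.005 1.4 1.59
vertex 0.453 1.349 2.435
vertex 2.378 1.667 3.108
endloop
endfacet
facet normal -0.676 -0.563 -0.476
outer loop
vertex 0.453 1.349 2.435
vertex 1.162 0.653 2.252
vertex 0.61 0.602 3.096
endloop
endfacet
facet normal -0.353 0.577 0.736
outer loop
vertex 0.453 1.349 2.435
vertex 0.61 0.602 3.096
vertex 2.378 1.667 3.108
endloop
endfacet
facet normal -0.676 -0.563 -0.476
outer loop
vertex 0.61 0.602 3.096
vertex 1.162 0.653 2.252
vertex 1.319 -0.094 2.913
endloop
endfacet
facet normal 0.092 -0.164 0.982
outer loop
vertex 0.61 0.602 3.096
vertex 1.319 -0.094 2.913
vertex 2.378 1.667 3.108
endloop
endfacet
facet normal -0.676 -0.563 -0.475
outer loop
vertex 1.319 -0.094 2.913
vertex 1.162 0.653 2.252
vertex 1.87 -0.043 2.069
endloop
endfacet
facet normal 0.741 -0.496 0.454
outer loop
vertex 1.319 -0.094 2.913
vertex 1.87 -0.043 2.069
vertex 2.378 1.667 3.108
endloop
endfacet
facet normal -0.676 -0.562 -0.476
outer loop
vertex 1.87 -0.043 2.069
vertex 1.162 0.653 2.252
vertex 1.714 0.704 1.408
endloop
endfacet
facet normal 0.944 -0.086 -0.320
outer loop
vertex 1.87 -0.043 2.069
vertex 1.714 0.704 1.408
vertex 2.378 1.667 3.108
endloop
endfacet

endsolid


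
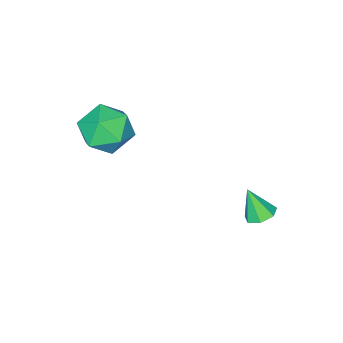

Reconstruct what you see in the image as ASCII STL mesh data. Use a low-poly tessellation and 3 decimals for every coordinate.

solid 
facet normal -0.098 0.430 -0.897
outer loop
vertex -2.306 0.096 -3.186
vertex -2.616 0.586 -2.917
vertex -1.988 0.519 -3.018
endloop
endfacet
facet normal 0.786 -0.615 0.061
outer loop
vertex -2.306 0.096 -3.186
vertex -1.988 0.519 -3.018
vertex -2.484 0.014 -1.723
endloop
endfacet
facet normal -0.098 0.430 -0.898
outer loop
vertex -1.988 0.519 -3.018
vertex -2.616 0.586 -2.917
vertex -2.143 0.993 -2.774
endloop
endfacet
facet normal 0.916 0.099 0.389
outer loop
vertex -1.988 0.519 -3.018
vertex -2.143 0.993 -2.774
vertex -2.484 0.014 -1.723
endloop
endfacet
facet normal -0.099 0.430 -0.897
outer loop
vertex -2.143 0.993 -2.774
vertex -2.616 0.586 -2.917
vertex -2.654 1.161 -2.637
endloop
endfacet
facet normal 0.386 0.609 0.693
outer loop
vertex -2.143 0.993 -2.774
vertex -2.654 1.161 -2.637
vertex -2.484 0.014 -1.723
endloop
endfacet
facet normal -0.100 0.430 -0.897
outer loop
vertex -2.654 1.161 -2.637
vertex -2.616 0.586 -2.917
vertex -3.137 0.896 -2.71
endloop
endfacet
facet normal -0.405 0.533 0.743
outer loop
vertex -2.654 1.161 -2.637
vertex -3.137 0.896 -2.71
vertex -2.484 0.014 -1.723
endloop
endfacet
facet normal -0.100 0.431 -0.897
outer loop
vertex -3.137 0.896 -2.71
vertex -2.616 0.586 -2.917
vertex -3.227 0.398 -2.939
endloop
endfacet
facet normal -0.861 -0.075 0.502
outer loop
vertex -3.137 0.896 -2.71
vertex -3.227 0.398 -2.939
vertex -2.484 0.014 -1.723
endloop
endfacet
facet normal -0.100 0.430 -0.897
outer loop
vertex -3.227 0.398 -2.939
vertex -2.616 0.586 -2.917
vertex -2.857 0.042 -3.151
endloop
endfacet
facet normal -0.639 -0.754 0.152
outer loop
vertex -3.227 0.398 -2.939
vertex -2.857 0.042 -3.151
vertex -2.484 0.014 -1.723
endloop
endfacet
facet normal -0.099 0.430 -0.897
outer loop
vertex -2.857 0.042 -3.151
vertex -2.616 0.586 -2.917
vertex -2.306 0.096 -3.186
endloop
endfacet
facet normal 0.095 -0.995 -0.044
outer loop
vertex -2.857 0.042 -3.151
vertex -2.306 0.096 -3.186
vertex -2.484 0.014 -1.723
endloop
endfacet
facet normal -0.355 0.903 0.243
outer loop
vertex 0.281 -2.844 1.555
vertex 0.456 -3.068 2.643
vertex 1.267 -2.585 2.032
endloop
endfacet
facet normal -0.047 0.915 -0.400
outer loop
vertex 0.281 -2.844 1.555
vertex 1.267 -2.585 2.032
vertex 1.242 -3.037 1.002
endloop
endfacet
facet normal -0.380 0.439 -0.814
outer loop
vertex 0.281 -2.844 1.555
vertex 1.242 -3.037 1.002
vertex 0.416 -3.8 0.977
endloop
endfacet
facet normal -0.895 0.131 -0.426
outer loop
vertex 0.281 -2.844 1.555
vertex 0.416 -3.8 0.977
vertex -0.07 -3.82 1.992
endloop
endfacet
facet normal -0.879 0.418 0.228
outer loop
vertex 0.281 -2.844 1.555
vertex -0.07 -3.82 1.992
vertex 0.456 -3.068 2.643
endloop
endfacet
facet normal 0.630 0.705 -0.325
outer loop
vertex 1.242 -3.037 1.002
vertex 1.267 -2.585 2.032
vertex 2.01 -3.38 1.748
endloop
endfacet
facet normal 0.132 0.685 0.717
outer loop
vertex 1.267 -2.585 2.032
vertex 0.456 -3.068 2.643
vertex 1.524 -3.4 2.763
endloop
endfacet
facet normal -0.716 -0.098 0.692
outer loop
vertex 0.456 -3.068 2.643
vertex -0.07 -3.82 1.992
vertex 0.698 -4.163 2.738
endloop
endfacet
facet normal -0.742 -0.562 -0.366
outer loop
vertex -0.07 -3.82 1.992
vertex 0.416 -3.8 0.977
vertex 0.673 -4.615 1.708
endloop
endfacet
facet normal 0.091 -0.066 -0.994
outer loop
vertex 0.416 -3.8 0.977
vertex 1.242 -3.037 1.002
vertex 1.484 -4.132 1.097
endloop
endfacet
facet normal 0.895 -0.131 0.426
outer loop
vertex 1.659 -4.356 2.185
vertex 2.01 -3.38 1.748
vertex 1.524 -3.4 2.763
endloop
endfacet
facet normal 0.380 -0.439 0.814
outer loop
vertex 1.659 -4.356 2.185
vertex 1.524 -3.4 2.763
vertex 0.698 -4.163 2.738
endloop
endfacet
facet normal 0.047 -0.915 0.400
outer loop
vertex 1.659 -4.356 2.185
vertex 0.698 -4.163 2.738
vertex 0.673 -4.615 1.708
endloop
endfacet
facet normal 0.355 -0.903 -0.243
outer loop
vertex 1.659 -4.356 2.185
vertex 0.673 -4.615 1.708
vertex 1.484 -4.132 1.097
endloop
endfacet
facet normal 0.879 -0.418 -0.228
outer loop
vertex 1.659 -4.356 2.185
vertex 1.484 -4.132 1.097
vertex 2.01 -3.38 1.748
endloop
endfacet
facet normal 0.742 0.562 0.366
outer loop
vertex 1.524 -3.4 2.763
vertex 2.01 -3.38 1.748
vertex 1.267 -2.585 2.032
endloop
endfacet
facet normal -0.091 0.066 0.994
outer loop
vertex 0.698 -4.163 2.738
vertex 1.524 -3.4 2.763
vertex 0.456 -3.068 2.643
endloop
endfacet
facet normal -0.630 -0.705 0.325
outer loop
vertex 0.673 -4.615 1.708
vertex 0.698 -4.163 2.738
vertex -0.07 -3.82 1.992
endloop
endfacet
facet normal -0.132 -0.685 -0.717
outer loop
vertex 1.484 -4.132 1.097
vertex 0.673 -4.615 1.708
vertex 0.416 -3.8 0.977
endloop
endfacet
facet normal 0.716 0.098 -0.692
outer loop
vertex 2.01 -3.38 1.748
vertex 1.484 -4.132 1.097
vertex 1.242 -3.037 1.002
endloop
endfacet

endsolid


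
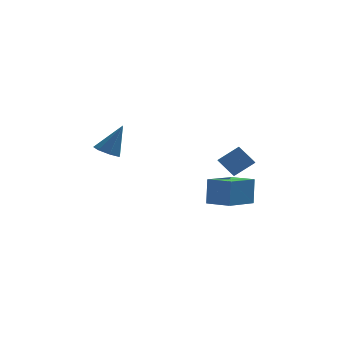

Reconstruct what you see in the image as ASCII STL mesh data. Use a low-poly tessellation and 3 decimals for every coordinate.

solid 
facet normal -0.438 -0.177 -0.881
outer loop
vertex -2.913 -3.009 2.06
vertex -3.485 -2.564 2.255
vertex -2.849 -2.381 1.902
endloop
endfacet
facet normal 0.990 -0.120 -0.078
outer loop
vertex -2.913 -3.009 2.06
vertex -2.849 -2.381 1.902
vertex -2.675 -2.236 3.885
endloop
endfacet
facet normal -0.438 -0.178 -0.881
outer loop
vertex -2.849 -2.381 1.902
vertex -3.485 -2.564 2.255
vertex -3.263 -1.891 2.009
endloop
endfacet
facet normal 0.747 0.656 -0.113
outer loop
vertex -2.849 -2.381 1.902
vertex -3.263 -1.891 2.009
vertex -2.675 -2.236 3.885
endloop
endfacet
facet normal -0.438 -0.178 -0.881
outer loop
vertex -3.263 -1.891 2.009
vertex -3.485 -2.564 2.255
vertex -3.844 -1.907 2.301
endloop
endfacet
facet normal 0.055 0.985 0.164
outer loop
vertex -3.263 -1.891 2.009
vertex -3.844 -1.907 2.301
vertex -2.675 -2.236 3.885
endloop
endfacet
facet normal -0.437 -0.177 -0.882
outer loop
vertex -3.844 -1.907 2.301
vertex -3.485 -2.564 2.255
vertex -4.155 -2.418 2.558
endloop
endfacet
facet normal -0.565 0.619 0.546
outer loop
vertex -3.844 -1.907 2.301
vertex -4.155 -2.418 2.558
vertex -2.675 -2.236 3.885
endloop
endfacet
facet normal -0.437 -0.176 -0.882
outer loop
vertex -4.155 -2.418 2.558
vertex -3.485 -2.564 2.255
vertex -3.961 -3.039 2.586
endloop
endfacet
facet normal -0.646 -0.168 0.744
outer loop
vertex -4.155 -2.418 2.558
vertex -3.961 -3.039 2.586
vertex -2.675 -2.236 3.885
endloop
endfacet
facet normal -0.437 -0.176 -0.882
outer loop
vertex -3.961 -3.039 2.586
vertex -3.485 -2.564 2.255
vertex -3.409 -3.302 2.365
endloop
endfacet
facet normal -0.128 -0.782 0.610
outer loop
vertex -3.961 -3.039 2.586
vertex -3.409 -3.302 2.365
vertex -2.675 -2.236 3.885
endloop
endfacet
facet normal -0.438 -0.176 -0.882
outer loop
vertex -3.409 -3.302 2.365
vertex -3.485 -2.564 2.255
vertex -2.913 -3.009 2.06
endloop
endfacet
facet normal 0.600 -0.762 0.244
outer loop
vertex -3.409 -3.302 2.365
vertex -2.913 -3.009 2.06
vertex -2.675 -2.236 3.885
endloop
endfacet
facet normal -0.724 0.675 -0.143
outer loop
vertex 1.787 -0.098 -0.891
vertex 3.23 1.342 -1.393
vertex 1.686 -0.53 -2.418
endloop
endfacet
facet normal -0.687 -0.686 0.240
outer loop
vertex 2.75 -1.522 -2.207
vertex 1.787 -0.098 -0.891
vertex 1.686 -0.53 -2.418
endloop
endfacet
facet normal -0.723 0.675 -0.144
outer loop
vertex 1.686 -0.53 -2.418
vertex 3.23 1.342 -1.393
vertex 3.13 0.91 -2.92
endloop
endfacet
facet normal -0.063 -0.272 -0.960
outer loop
vertex 3.13 0.91 -2.92
vertex 2.75 -1.522 -2.207
vertex 1.686 -0.53 -2.418
endloop
endfacet
facet normal 0.063 0.272 0.960
outer loop
vertex 1.787 -0.098 -0.891
vertex 4.294 0.35 -1.182
vertex 3.23 1.342 -1.393
endloop
endfacet
facet normal -0.687 -0.686 0.239
outer loop
vertex 2.85 -1.09 -0.68
vertex 1.787 -0.098 -0.891
vertex 2.75 -1.522 -2.207
endloop
endfacet
facet normal 0.063 0.272 0.960
outer loop
vertex 2.85 -1.09 -0.68
vertex 4.294 0.35 -1.182
vertex 1.787 -0.098 -0.891
endloop
endfacet
facet normal 0.687 0.686 -0.239
outer loop
vertex 3.23 1.342 -1.393
vertex 4.294 0.35 -1.182
vertex 3.13 0.91 -2.92
endloop
endfacet
facet normal -0.063 -0.272 -0.960
outer loop
vertex 4.193 -0.082 -2.709
vertex 2.75 -1.522 -2.207
vertex 3.13 0.91 -2.92
endloop
endfacet
facet normal 0.687 0.686 -0.239
outer loop
vertex 3.13 0.91 -2.92
vertex 4.294 0.35 -1.182
vertex 4.193 -0.082 -2.709
endloop
endfacet
facet normal 0.724 -0.675 0.144
outer loop
vertex 4.193 -0.082 -2.709
vertex 2.85 -1.09 -0.68
vertex 2.75 -1.522 -2.207
endloop
endfacet
facet normal 0.723 -0.675 0.143
outer loop
vertex 4.294 0.35 -1.182
vertex 2.85 -1.09 -0.68
vertex 4.193 -0.082 -2.709
endloop
endfacet
facet normal -0.796 -0.128 -0.592
outer loop
vertex 1.941 -2.859 1.574
vertex 2.194 -2.262 1.105
vertex 2.504 -3.571 0.971
endloop
endfacet
facet normal -0.316 -0.746 0.586
outer loop
vertex 3.586 -3.398 1.775
vertex 1.941 -2.859 1.574
vertex 2.504 -3.571 0.971
endloop
endfacet
facet normal -0.797 -0.128 -0.591
outer loop
vertex 2.504 -3.571 0.971
vertex 2.194 -2.262 1.105
vertex 2.756 -2.975 0.502
endloop
endfacet
facet normal 0.516 -0.654 -0.554
outer loop
vertex 2.756 -2.975 0.502
vertex 3.586 -3.398 1.775
vertex 2.504 -3.571 0.971
endloop
endfacet
facet normal -0.516 0.654 0.554
outer loop
vertex 1.941 -2.859 1.574
vertex 3.276 -2.089 1.909
vertex 2.194 -2.262 1.105
endloop
endfacet
facet normal -0.316 -0.745 0.587
outer loop
vertex 3.024 -2.685 2.378
vertex 1.941 -2.859 1.574
vertex 3.586 -3.398 1.775
endloop
endfacet
facet normal -0.516 0.654 0.554
outer loop
vertex 3.024 -2.685 2.378
vertex 3.276 -2.089 1.909
vertex 1.941 -2.859 1.574
endloop
endfacet
facet normal 0.317 0.746 -0.586
outer loop
vertex 2.194 -2.262 1.105
vertex 3.276 -2.089 1.909
vertex 2.756 -2.975 0.502
endloop
endfacet
facet normal 0.516 -0.654 -0.554
outer loop
vertex 3.839 -2.801 1.306
vertex 3.586 -3.398 1.775
vertex 2.756 -2.975 0.502
endloop
endfacet
facet normal 0.315 0.746 -0.586
outer loop
vertex 2.756 -2.975 0.502
vertex 3.276 -2.089 1.909
vertex 3.839 -2.801 1.306
endloop
endfacet
facet normal 0.796 0.127 0.592
outer loop
vertex 3.839 -2.801 1.306
vertex 3.024 -2.685 2.378
vertex 3.586 -3.398 1.775
endloop
endfacet
facet normal 0.796 0.129 0.591
outer loop
vertex 3.276 -2.089 1.909
vertex 3.024 -2.685 2.378
vertex 3.839 -2.801 1.306
endloop
endfacet

endsolid


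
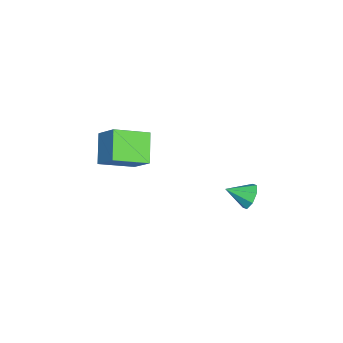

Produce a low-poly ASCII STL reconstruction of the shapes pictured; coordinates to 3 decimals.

solid 
facet normal -0.097 0.887 -0.451
outer loop
vertex -0.356 3.782 1.774
vertex -0.612 4.074 2.404
vertex 0.057 3.992 2.099
endloop
endfacet
facet normal 0.642 -0.661 -0.389
outer loop
vertex -0.356 3.782 1.774
vertex 0.057 3.992 2.099
vertex -0.488 2.946 2.976
endloop
endfacet
facet normal -0.097 0.887 -0.451
outer loop
vertex 0.057 3.992 2.099
vertex -0.612 4.074 2.404
vertex 0.079 4.25 2.602
endloop
endfacet
facet normal 0.922 -0.360 0.144
outer loop
vertex 0.057 3.992 2.099
vertex 0.079 4.25 2.602
vertex -0.488 2.946 2.976
endloop
endfacet
facet normal -0.097 0.887 -0.451
outer loop
vertex 0.079 4.25 2.602
vertex -0.612 4.074 2.404
vertex -0.305 4.405 2.99
endloop
endfacet
facet normal 0.689 -0.093 0.719
outer loop
vertex 0.079 4.25 2.602
vertex -0.305 4.405 2.99
vertex -0.488 2.946 2.976
endloop
endfacet
facet normal -0.098 0.888 -0.450
outer loop
vertex -0.305 4.405 2.99
vertex -0.612 4.074 2.404
vertex -0.868 4.365 3.034
endloop
endfacet
facet normal 0.079 -0.020 0.997
outer loop
vertex -0.305 4.405 2.99
vertex -0.868 4.365 3.034
vertex -0.488 2.946 2.976
endloop
endfacet
facet normal -0.098 0.888 -0.450
outer loop
vertex -0.868 4.365 3.034
vertex -0.612 4.074 2.404
vertex -1.281 4.155 2.709
endloop
endfacet
facet normal -0.550 -0.181 0.815
outer loop
vertex -0.868 4.365 3.034
vertex -1.281 4.155 2.709
vertex -0.488 2.946 2.976
endloop
endfacet
facet normal -0.098 0.887 -0.451
outer loop
vertex -1.281 4.155 2.709
vertex -0.612 4.074 2.404
vertex -1.303 3.897 2.206
endloop
endfacet
facet normal -0.829 -0.481 0.283
outer loop
vertex -1.281 4.155 2.709
vertex -1.303 3.897 2.206
vertex -0.488 2.946 2.976
endloop
endfacet
facet normal -0.098 0.887 -0.451
outer loop
vertex -1.303 3.897 2.206
vertex -0.612 4.074 2.404
vertex -0.92 3.742 1.818
endloop
endfacet
facet normal -0.597 -0.747 -0.291
outer loop
vertex -1.303 3.897 2.206
vertex -0.92 3.742 1.818
vertex -0.488 2.946 2.976
endloop
endfacet
facet normal -0.098 0.887 -0.451
outer loop
vertex -0.92 3.742 1.818
vertex -0.612 4.074 2.404
vertex -0.356 3.782 1.774
endloop
endfacet
facet normal 0.014 -0.822 -0.570
outer loop
vertex -0.92 3.742 1.818
vertex -0.356 3.782 1.774
vertex -0.488 2.946 2.976
endloop
endfacet
facet normal -0.478 -0.538 -0.694
outer loop
vertex -4.567 -3.5 2.719
vertex -5.316 -1.829 1.94
vertex -3.17 -3.37 1.656
endloop
endfacet
facet normal 0.376 -0.840 0.391
outer loop
vertex -2.424 -2.531 2.74
vertex -4.567 -3.5 2.719
vertex -3.17 -3.37 1.656
endloop
endfacet
facet normal -0.478 -0.537 -0.695
outer loop
vertex -3.17 -3.37 1.656
vertex -5.316 -1.829 1.94
vertex -3.918 -1.698 0.878
endloop
endfacet
facet normal 0.794 0.074 -0.604
outer loop
vertex -3.918 -1.698 0.878
vertex -2.424 -2.531 2.74
vertex -3.17 -3.37 1.656
endloop
endfacet
facet normal -0.794 -0.074 0.604
outer loop
vertex -4.567 -3.5 2.719
vertex -4.57 -0.99 3.024
vertex -5.316 -1.829 1.94
endloop
endfacet
facet normal 0.376 -0.840 0.391
outer loop
vertex -3.822 -2.662 3.802
vertex -4.567 -3.5 2.719
vertex -2.424 -2.531 2.74
endloop
endfacet
facet normal -0.794 -0.074 0.604
outer loop
vertex -3.822 -2.662 3.802
vertex -4.57 -0.99 3.024
vertex -4.567 -3.5 2.719
endloop
endfacet
facet normal -0.376 0.840 -0.391
outer loop
vertex -5.316 -1.829 1.94
vertex -4.57 -0.99 3.024
vertex -3.918 -1.698 0.878
endloop
endfacet
facet normal 0.794 0.074 -0.604
outer loop
vertex -3.173 -0.86 1.961
vertex -2.424 -2.531 2.74
vertex -3.918 -1.698 0.878
endloop
endfacet
facet normal -0.376 0.840 -0.391
outer loop
vertex -3.918 -1.698 0.878
vertex -4.57 -0.99 3.024
vertex -3.173 -0.86 1.961
endloop
endfacet
facet normal 0.477 0.538 0.695
outer loop
vertex -3.173 -0.86 1.961
vertex -3.822 -2.662 3.802
vertex -2.424 -2.531 2.74
endloop
endfacet
facet normal 0.479 0.537 0.695
outer loop
vertex -4.57 -0.99 3.024
vertex -3.822 -2.662 3.802
vertex -3.173 -0.86 1.961
endloop
endfacet

endsolid


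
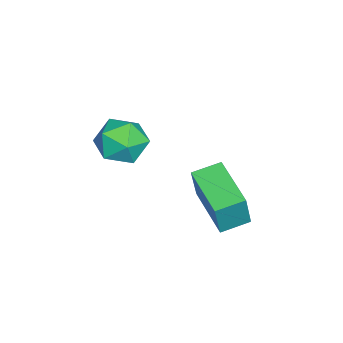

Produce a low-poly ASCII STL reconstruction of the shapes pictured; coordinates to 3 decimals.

solid 
facet normal -0.804 -0.571 0.167
outer loop
vertex -1.559 0.514 -0.873
vertex -1.99 1.168 -0.711
vertex -1.834 0.594 -1.925
endloop
endfacet
facet normal 0.538 -0.819 -0.203
outer loop
vertex -0.65 1.432 -2.169
vertex -1.559 0.514 -0.873
vertex -1.834 0.594 -1.925
endloop
endfacet
facet normal -0.805 -0.570 0.166
outer loop
vertex -1.834 0.594 -1.925
vertex -1.99 1.168 -0.711
vertex -2.264 1.249 -1.763
endloop
endfacet
facet normal -0.251 0.074 -0.965
outer loop
vertex -2.264 1.249 -1.763
vertex -0.65 1.432 -2.169
vertex -1.834 0.594 -1.925
endloop
endfacet
facet normal 0.251 -0.074 0.965
outer loop
vertex -1.559 0.514 -0.873
vertex -0.806 2.006 -0.955
vertex -1.99 1.168 -0.711
endloop
endfacet
facet normal 0.537 -0.819 -0.203
outer loop
vertex -0.376 1.351 -1.117
vertex -1.559 0.514 -0.873
vertex -0.65 1.432 -2.169
endloop
endfacet
facet normal 0.251 -0.074 0.965
outer loop
vertex -0.376 1.351 -1.117
vertex -0.806 2.006 -0.955
vertex -1.559 0.514 -0.873
endloop
endfacet
facet normal -0.537 0.818 0.203
outer loop
vertex -1.99 1.168 -0.711
vertex -0.806 2.006 -0.955
vertex -2.264 1.249 -1.763
endloop
endfacet
facet normal -0.251 0.074 -0.965
outer loop
vertex -1.081 2.086 -2.007
vertex -0.65 1.432 -2.169
vertex -2.264 1.249 -1.763
endloop
endfacet
facet normal -0.537 0.819 0.203
outer loop
vertex -2.264 1.249 -1.763
vertex -0.806 2.006 -0.955
vertex -1.081 2.086 -2.007
endloop
endfacet
facet normal 0.804 0.571 -0.165
outer loop
vertex -1.081 2.086 -2.007
vertex -0.376 1.351 -1.117
vertex -0.65 1.432 -2.169
endloop
endfacet
facet normal 0.805 0.570 -0.167
outer loop
vertex -0.806 2.006 -0.955
vertex -0.376 1.351 -1.117
vertex -1.081 2.086 -2.007
endloop
endfacet
facet normal -0.422 0.706 0.568
outer loop
vertex -0.334 -0.178 1.228
vertex -0.912 -0.59 1.311
vertex -0.369 -0.638 1.774
endloop
endfacet
facet normal 0.288 0.723 0.628
outer loop
vertex -0.334 -0.178 1.228
vertex -0.369 -0.638 1.774
vertex 0.24 -0.563 1.408
endloop
endfacet
facet normal 0.562 0.827 -0.023
outer loop
vertex -0.334 -0.178 1.228
vertex 0.24 -0.563 1.408
vertex 0.074 -0.469 0.719
endloop
endfacet
facet normal 0.020 0.875 -0.484
outer loop
vertex -0.334 -0.178 1.228
vertex 0.074 -0.469 0.719
vertex -0.638 -0.486 0.659
endloop
endfacet
facet normal -0.588 0.800 -0.119
outer loop
vertex -0.334 -0.178 1.228
vertex -0.638 -0.486 0.659
vertex -0.912 -0.59 1.311
endloop
endfacet
facet normal 0.506 0.082 0.859
outer loop
vertex 0.24 -0.563 1.408
vertex -0.369 -0.638 1.774
vertex 0.018 -1.214 1.601
endloop
endfacet
facet normal -0.645 0.054 0.762
outer loop
vertex -0.369 -0.638 1.774
vertex -0.912 -0.59 1.311
vertex -0.694 -1.231 1.541
endloop
endfacet
facet normal -0.913 0.207 -0.351
outer loop
vertex -0.912 -0.59 1.311
vertex -0.638 -0.486 0.659
vertex -0.86 -1.137 0.852
endloop
endfacet
facet normal 0.071 0.331 -0.941
outer loop
vertex -0.638 -0.486 0.659
vertex 0.074 -0.469 0.719
vertex -0.251 -1.062 0.486
endloop
endfacet
facet normal 0.948 0.253 -0.194
outer loop
vertex 0.074 -0.469 0.719
vertex 0.24 -0.563 1.408
vertex 0.292 -1.11 0.949
endloop
endfacet
facet normal -0.020 -0.875 0.484
outer loop
vertex -0.286 -1.522 1.032
vertex 0.018 -1.214 1.601
vertex -0.694 -1.231 1.541
endloop
endfacet
facet normal -0.562 -0.827 0.023
outer loop
vertex -0.286 -1.522 1.032
vertex -0.694 -1.231 1.541
vertex -0.86 -1.137 0.852
endloop
endfacet
facet normal -0.288 -0.723 -0.628
outer loop
vertex -0.286 -1.522 1.032
vertex -0.86 -1.137 0.852
vertex -0.251 -1.062 0.486
endloop
endfacet
facet normal 0.422 -0.706 -0.568
outer loop
vertex -0.286 -1.522 1.032
vertex -0.251 -1.062 0.486
vertex 0.292 -1.11 0.949
endloop
endfacet
facet normal 0.588 -0.800 0.119
outer loop
vertex -0.286 -1.522 1.032
vertex 0.292 -1.11 0.949
vertex 0.018 -1.214 1.601
endloop
endfacet
facet normal -0.071 -0.331 0.941
outer loop
vertex -0.694 -1.231 1.541
vertex 0.018 -1.214 1.601
vertex -0.369 -0.638 1.774
endloop
endfacet
facet normal -0.948 -0.253 0.194
outer loop
vertex -0.86 -1.137 0.852
vertex -0.694 -1.231 1.541
vertex -0.912 -0.59 1.311
endloop
endfacet
facet normal -0.506 -0.082 -0.859
outer loop
vertex -0.251 -1.062 0.486
vertex -0.86 -1.137 0.852
vertex -0.638 -0.486 0.659
endloop
endfacet
facet normal 0.645 -0.054 -0.762
outer loop
vertex 0.292 -1.11 0.949
vertex -0.251 -1.062 0.486
vertex 0.074 -0.469 0.719
endloop
endfacet
facet normal 0.913 -0.207 0.351
outer loop
vertex 0.018 -1.214 1.601
vertex 0.292 -1.11 0.949
vertex 0.24 -0.563 1.408
endloop
endfacet

endsolid


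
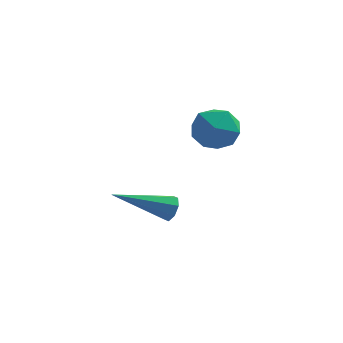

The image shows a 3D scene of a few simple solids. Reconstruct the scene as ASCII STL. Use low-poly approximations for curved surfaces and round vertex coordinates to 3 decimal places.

solid 
facet normal 0.852 0.288 -0.437
outer loop
vertex -0.783 -3.056 -2.284
vertex -1.053 -2.763 -2.617
vertex -0.839 -2.686 -2.149
endloop
endfacet
facet normal 0.306 -0.285 0.908
outer loop
vertex -0.783 -3.056 -2.284
vertex -0.839 -2.686 -2.149
vertex -2.867 -3.377 -1.683
endloop
endfacet
facet normal 0.851 0.290 -0.437
outer loop
vertex -0.839 -2.686 -2.149
vertex -1.053 -2.763 -2.617
vertex -1.021 -2.361 -2.288
endloop
endfacet
facet normal 0.064 0.422 0.904
outer loop
vertex -0.839 -2.686 -2.149
vertex -1.021 -2.361 -2.288
vertex -2.867 -3.377 -1.683
endloop
endfacet
facet normal 0.852 0.290 -0.437
outer loop
vertex -1.021 -2.361 -2.288
vertex -1.053 -2.763 -2.617
vertex -1.222 -2.271 -2.62
endloop
endfacet
facet normal -0.325 0.844 0.426
outer loop
vertex -1.021 -2.361 -2.288
vertex -1.222 -2.271 -2.62
vertex -2.867 -3.377 -1.683
endloop
endfacet
facet normal 0.851 0.290 -0.438
outer loop
vertex -1.222 -2.271 -2.62
vertex -1.053 -2.763 -2.617
vertex -1.324 -2.469 -2.949
endloop
endfacet
facet normal -0.633 0.734 -0.245
outer loop
vertex -1.222 -2.271 -2.62
vertex -1.324 -2.469 -2.949
vertex -2.867 -3.377 -1.683
endloop
endfacet
facet normal 0.851 0.289 -0.439
outer loop
vertex -1.324 -2.469 -2.949
vertex -1.053 -2.763 -2.617
vertex -1.268 -2.839 -3.084
endloop
endfacet
facet normal -0.680 0.158 -0.716
outer loop
vertex -1.324 -2.469 -2.949
vertex -1.268 -2.839 -3.084
vertex -2.867 -3.377 -1.683
endloop
endfacet
facet normal 0.851 0.289 -0.439
outer loop
vertex -1.268 -2.839 -3.084
vertex -1.053 -2.763 -2.617
vertex -1.086 -3.164 -2.945
endloop
endfacet
facet normal -0.438 -0.550 -0.711
outer loop
vertex -1.268 -2.839 -3.084
vertex -1.086 -3.164 -2.945
vertex -2.867 -3.377 -1.683
endloop
endfacet
facet normal 0.852 0.288 -0.438
outer loop
vertex -1.086 -3.164 -2.945
vertex -1.053 -2.763 -2.617
vertex -0.885 -3.255 -2.614
endloop
endfacet
facet normal -0.051 -0.970 -0.236
outer loop
vertex -1.086 -3.164 -2.945
vertex -0.885 -3.255 -2.614
vertex -2.867 -3.377 -1.683
endloop
endfacet
facet normal 0.852 0.288 -0.437
outer loop
vertex -0.885 -3.255 -2.614
vertex -1.053 -2.763 -2.617
vertex -0.783 -3.056 -2.284
endloop
endfacet
facet normal 0.259 -0.860 0.439
outer loop
vertex -0.885 -3.255 -2.614
vertex -0.783 -3.056 -2.284
vertex -2.867 -3.377 -1.683
endloop
endfacet
facet normal -0.691 0.527 0.495
outer loop
vertex -0.406 -2.739 1.267
vertex -0.164 -3.153 2.046
vertex 0.248 -2.376 1.794
endloop
endfacet
facet normal -0.444 0.894 -0.064
outer loop
vertex -0.406 -2.739 1.267
vertex 0.248 -2.376 1.794
vertex 0.349 -2.391 0.885
endloop
endfacet
facet normal -0.564 0.507 -0.652
outer loop
vertex -0.406 -2.739 1.267
vertex 0.349 -2.391 0.885
vertex -0.001 -3.178 0.575
endloop
endfacet
facet normal -0.885 -0.099 -0.455
outer loop
vertex -0.406 -2.739 1.267
vertex -0.001 -3.178 0.575
vertex -0.318 -3.649 1.293
endloop
endfacet
facet normal -0.963 -0.086 0.254
outer loop
vertex -0.406 -2.739 1.267
vertex -0.318 -3.649 1.293
vertex -0.164 -3.153 2.046
endloop
endfacet
facet normal 0.262 0.965 0.013
outer loop
vertex 0.349 -2.391 0.885
vertex 0.248 -2.376 1.794
vertex 1.058 -2.591 1.427
endloop
endfacet
facet normal -0.138 0.371 0.918
outer loop
vertex 0.248 -2.376 1.794
vertex -0.164 -3.153 2.046
vertex 0.741 -3.062 2.145
endloop
endfacet
facet normal -0.579 -0.622 0.528
outer loop
vertex -0.164 -3.153 2.046
vertex -0.318 -3.649 1.293
vertex 0.391 -3.849 1.835
endloop
endfacet
facet normal -0.451 -0.642 -0.620
outer loop
vertex -0.318 -3.649 1.293
vertex -0.001 -3.178 0.575
vertex 0.492 -3.864 0.926
endloop
endfacet
facet normal 0.069 0.339 -0.938
outer loop
vertex -0.001 -3.178 0.575
vertex 0.349 -2.391 0.885
vertex 0.904 -3.087 0.674
endloop
endfacet
facet normal 0.885 0.099 0.455
outer loop
vertex 1.146 -3.501 1.453
vertex 1.058 -2.591 1.427
vertex 0.741 -3.062 2.145
endloop
endfacet
facet normal 0.564 -0.507 0.652
outer loop
vertex 1.146 -3.501 1.453
vertex 0.741 -3.062 2.145
vertex 0.391 -3.849 1.835
endloop
endfacet
facet normal 0.444 -0.894 0.064
outer loop
vertex 1.146 -3.501 1.453
vertex 0.391 -3.849 1.835
vertex 0.492 -3.864 0.926
endloop
endfacet
facet normal 0.691 -0.527 -0.495
outer loop
vertex 1.146 -3.501 1.453
vertex 0.492 -3.864 0.926
vertex 0.904 -3.087 0.674
endloop
endfacet
facet normal 0.963 0.086 -0.254
outer loop
vertex 1.146 -3.501 1.453
vertex 0.904 -3.087 0.674
vertex 1.058 -2.591 1.427
endloop
endfacet
facet normal 0.451 0.642 0.620
outer loop
vertex 0.741 -3.062 2.145
vertex 1.058 -2.591 1.427
vertex 0.248 -2.376 1.794
endloop
endfacet
facet normal -0.069 -0.339 0.938
outer loop
vertex 0.391 -3.849 1.835
vertex 0.741 -3.062 2.145
vertex -0.164 -3.153 2.046
endloop
endfacet
facet normal -0.262 -0.965 -0.013
outer loop
vertex 0.492 -3.864 0.926
vertex 0.391 -3.849 1.835
vertex -0.318 -3.649 1.293
endloop
endfacet
facet normal 0.138 -0.371 -0.918
outer loop
vertex 0.904 -3.087 0.674
vertex 0.492 -3.864 0.926
vertex -0.001 -3.178 0.575
endloop
endfacet
facet normal 0.579 0.622 -0.528
outer loop
vertex 1.058 -2.591 1.427
vertex 0.904 -3.087 0.674
vertex 0.349 -2.391 0.885
endloop
endfacet

endsolid


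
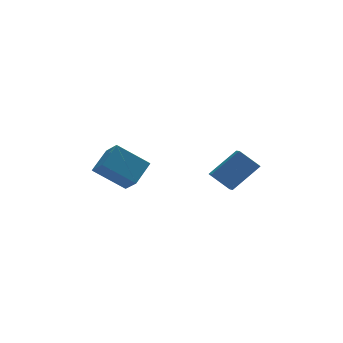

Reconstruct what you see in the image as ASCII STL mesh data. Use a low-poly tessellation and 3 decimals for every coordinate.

solid 
facet normal -0.632 -0.556 -0.540
outer loop
vertex -3.077 1.902 -3.909
vertex -4.706 2.476 -2.596
vertex -3.327 2.919 -4.663
endloop
endfacet
facet normal 0.751 -0.264 -0.605
outer loop
vertex -2.254 3.864 -3.744
vertex -3.077 1.902 -3.909
vertex -3.327 2.919 -4.663
endloop
endfacet
facet normal -0.631 -0.556 -0.540
outer loop
vertex -3.327 2.919 -4.663
vertex -4.706 2.476 -2.596
vertex -4.956 3.492 -3.35
endloop
endfacet
facet normal -0.194 0.788 -0.584
outer loop
vertex -4.956 3.492 -3.35
vertex -2.254 3.864 -3.744
vertex -3.327 2.919 -4.663
endloop
endfacet
facet normal 0.193 -0.788 0.584
outer loop
vertex -3.077 1.902 -3.909
vertex -3.633 3.421 -1.677
vertex -4.706 2.476 -2.596
endloop
endfacet
facet normal 0.751 -0.264 -0.605
outer loop
vertex -2.004 2.848 -2.99
vertex -3.077 1.902 -3.909
vertex -2.254 3.864 -3.744
endloop
endfacet
facet normal 0.194 -0.788 0.585
outer loop
vertex -2.004 2.848 -2.99
vertex -3.633 3.421 -1.677
vertex -3.077 1.902 -3.909
endloop
endfacet
facet normal -0.751 0.264 0.605
outer loop
vertex -4.706 2.476 -2.596
vertex -3.633 3.421 -1.677
vertex -4.956 3.492 -3.35
endloop
endfacet
facet normal -0.194 0.788 -0.585
outer loop
vertex -3.883 4.438 -2.431
vertex -2.254 3.864 -3.744
vertex -4.956 3.492 -3.35
endloop
endfacet
facet normal -0.751 0.264 0.605
outer loop
vertex -4.956 3.492 -3.35
vertex -3.633 3.421 -1.677
vertex -3.883 4.438 -2.431
endloop
endfacet
facet normal 0.631 0.556 0.540
outer loop
vertex -3.883 4.438 -2.431
vertex -2.004 2.848 -2.99
vertex -2.254 3.864 -3.744
endloop
endfacet
facet normal 0.631 0.556 0.541
outer loop
vertex -3.633 3.421 -1.677
vertex -2.004 2.848 -2.99
vertex -3.883 4.438 -2.431
endloop
endfacet
facet normal -0.635 0.386 0.669
outer loop
vertex 2.58 1.982 -2.373
vertex 2.794 2.983 -2.747
vertex 0.974 1.796 -3.79
endloop
endfacet
facet normal -0.197 -0.918 0.343
outer loop
vertex 1.926 1.217 -4.793
vertex 2.58 1.982 -2.373
vertex 0.974 1.796 -3.79
endloop
endfacet
facet normal -0.635 0.386 0.669
outer loop
vertex 0.974 1.796 -3.79
vertex 2.794 2.983 -2.747
vertex 1.188 2.797 -4.164
endloop
endfacet
facet normal -0.747 -0.087 -0.659
outer loop
vertex 1.188 2.797 -4.164
vertex 1.926 1.217 -4.793
vertex 0.974 1.796 -3.79
endloop
endfacet
facet normal 0.747 0.087 0.659
outer loop
vertex 2.58 1.982 -2.373
vertex 3.746 2.404 -3.75
vertex 2.794 2.983 -2.747
endloop
endfacet
facet normal -0.197 -0.918 0.343
outer loop
vertex 3.532 1.403 -3.376
vertex 2.58 1.982 -2.373
vertex 1.926 1.217 -4.793
endloop
endfacet
facet normal 0.747 0.087 0.659
outer loop
vertex 3.532 1.403 -3.376
vertex 3.746 2.404 -3.75
vertex 2.58 1.982 -2.373
endloop
endfacet
facet normal 0.197 0.918 -0.343
outer loop
vertex 2.794 2.983 -2.747
vertex 3.746 2.404 -3.75
vertex 1.188 2.797 -4.164
endloop
endfacet
facet normal -0.747 -0.087 -0.659
outer loop
vertex 2.14 2.218 -5.167
vertex 1.926 1.217 -4.793
vertex 1.188 2.797 -4.164
endloop
endfacet
facet normal 0.197 0.918 -0.343
outer loop
vertex 1.188 2.797 -4.164
vertex 3.746 2.404 -3.75
vertex 2.14 2.218 -5.167
endloop
endfacet
facet normal 0.635 -0.386 -0.669
outer loop
vertex 2.14 2.218 -5.167
vertex 3.532 1.403 -3.376
vertex 1.926 1.217 -4.793
endloop
endfacet
facet normal 0.635 -0.386 -0.669
outer loop
vertex 3.746 2.404 -3.75
vertex 3.532 1.403 -3.376
vertex 2.14 2.218 -5.167
endloop
endfacet

endsolid
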